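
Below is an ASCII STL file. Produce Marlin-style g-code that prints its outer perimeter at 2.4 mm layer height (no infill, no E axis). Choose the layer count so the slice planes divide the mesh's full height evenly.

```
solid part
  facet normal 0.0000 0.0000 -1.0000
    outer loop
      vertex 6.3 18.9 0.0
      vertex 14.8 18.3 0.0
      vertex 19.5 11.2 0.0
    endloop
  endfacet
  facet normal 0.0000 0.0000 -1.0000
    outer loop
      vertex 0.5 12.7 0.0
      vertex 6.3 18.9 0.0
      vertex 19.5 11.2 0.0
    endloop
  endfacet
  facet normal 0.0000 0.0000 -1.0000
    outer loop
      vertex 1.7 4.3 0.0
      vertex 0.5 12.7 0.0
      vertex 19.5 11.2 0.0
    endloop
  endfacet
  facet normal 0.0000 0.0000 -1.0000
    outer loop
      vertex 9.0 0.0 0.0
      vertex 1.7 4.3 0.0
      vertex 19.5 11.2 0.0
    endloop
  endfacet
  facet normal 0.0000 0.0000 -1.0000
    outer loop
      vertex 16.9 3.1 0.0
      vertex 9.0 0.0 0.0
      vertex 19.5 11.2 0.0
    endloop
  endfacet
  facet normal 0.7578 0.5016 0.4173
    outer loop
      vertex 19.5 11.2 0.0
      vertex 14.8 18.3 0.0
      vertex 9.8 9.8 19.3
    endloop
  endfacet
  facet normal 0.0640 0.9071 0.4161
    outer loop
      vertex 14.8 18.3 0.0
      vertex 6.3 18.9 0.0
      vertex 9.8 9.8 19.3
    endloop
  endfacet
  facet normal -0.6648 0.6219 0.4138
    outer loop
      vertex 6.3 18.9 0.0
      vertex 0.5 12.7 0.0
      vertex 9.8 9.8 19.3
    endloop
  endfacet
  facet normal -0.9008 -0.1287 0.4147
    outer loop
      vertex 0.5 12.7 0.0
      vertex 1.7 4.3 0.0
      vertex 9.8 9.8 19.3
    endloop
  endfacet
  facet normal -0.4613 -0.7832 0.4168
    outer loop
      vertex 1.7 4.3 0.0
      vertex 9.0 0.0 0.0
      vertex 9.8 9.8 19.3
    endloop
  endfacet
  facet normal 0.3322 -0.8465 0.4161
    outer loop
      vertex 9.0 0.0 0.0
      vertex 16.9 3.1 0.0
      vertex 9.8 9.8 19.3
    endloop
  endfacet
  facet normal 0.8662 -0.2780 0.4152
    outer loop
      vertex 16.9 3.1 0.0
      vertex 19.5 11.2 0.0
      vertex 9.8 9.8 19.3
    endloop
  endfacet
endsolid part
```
; perimeter-only toolpath
G21 ; units = mm
G90 ; absolute positioning
G28 ; home
; layer 1
G0 Z2.4
G0 X18.3 Y11.0
G1 X14.2 Y17.2
G1 X6.7 Y17.8
G1 X1.7 Y12.3
G1 X2.7 Y5.0
G1 X9.1 Y1.2
G1 X16.0 Y3.9
G1 X18.3 Y11.0
; layer 2
G0 Z4.8
G0 X17.1 Y10.8
G1 X13.6 Y16.2
G1 X7.2 Y16.6
G1 X2.8 Y12.0
G1 X3.7 Y5.7
G1 X9.2 Y2.5
G1 X15.1 Y4.8
G1 X17.1 Y10.8
; layer 3
G0 Z7.2
G0 X15.9 Y10.7
G1 X12.9 Y15.1
G1 X7.6 Y15.5
G1 X4.0 Y11.6
G1 X4.7 Y6.4
G1 X9.3 Y3.7
G1 X14.2 Y5.6
G1 X15.9 Y10.7
; layer 4
G0 Z9.7
G0 X14.7 Y10.5
G1 X12.3 Y14.1
G1 X8.1 Y14.3
G1 X5.2 Y11.2
G1 X5.8 Y7.1
G1 X9.4 Y4.9
G1 X13.3 Y6.5
G1 X14.7 Y10.5
; layer 5
G0 Z12.1
G0 X13.4 Y10.3
G1 X11.7 Y13.0
G1 X8.5 Y13.2
G1 X6.3 Y10.9
G1 X6.8 Y7.7
G1 X9.5 Y6.1
G1 X12.5 Y7.3
G1 X13.4 Y10.3
; layer 6
G0 Z14.5
G0 X12.2 Y10.2
G1 X11.1 Y11.9
G1 X8.9 Y12.1
G1 X7.5 Y10.5
G1 X7.8 Y8.4
G1 X9.6 Y7.4
G1 X11.6 Y8.1
G1 X12.2 Y10.2
; layer 7
G0 Z16.9
G0 X11.0 Y10.0
G1 X10.4 Y10.9
G1 X9.4 Y10.9
G1 X8.6 Y10.2
G1 X8.8 Y9.1
G1 X9.7 Y8.6
G1 X10.7 Y9.0
G1 X11.0 Y10.0
M2 ; end

The solid is a regular 7-sided pyramid, base circumscribed radius ≈ 9.8 mm, apex at z ≈ 19.3 mm. Slicing at Δz = 2.4 mm — 8 equal slices spanning the solid's height, so layer i sits at z = i·h/8 — gives 7 non-empty perimeters. Each is a 7-segment closed polygon; G0 lifts to the layer z and rapids to the start vertex, then G1 traces the edges. The cross-section shrinks linearly with z (the slice at the apex is degenerate and omitted).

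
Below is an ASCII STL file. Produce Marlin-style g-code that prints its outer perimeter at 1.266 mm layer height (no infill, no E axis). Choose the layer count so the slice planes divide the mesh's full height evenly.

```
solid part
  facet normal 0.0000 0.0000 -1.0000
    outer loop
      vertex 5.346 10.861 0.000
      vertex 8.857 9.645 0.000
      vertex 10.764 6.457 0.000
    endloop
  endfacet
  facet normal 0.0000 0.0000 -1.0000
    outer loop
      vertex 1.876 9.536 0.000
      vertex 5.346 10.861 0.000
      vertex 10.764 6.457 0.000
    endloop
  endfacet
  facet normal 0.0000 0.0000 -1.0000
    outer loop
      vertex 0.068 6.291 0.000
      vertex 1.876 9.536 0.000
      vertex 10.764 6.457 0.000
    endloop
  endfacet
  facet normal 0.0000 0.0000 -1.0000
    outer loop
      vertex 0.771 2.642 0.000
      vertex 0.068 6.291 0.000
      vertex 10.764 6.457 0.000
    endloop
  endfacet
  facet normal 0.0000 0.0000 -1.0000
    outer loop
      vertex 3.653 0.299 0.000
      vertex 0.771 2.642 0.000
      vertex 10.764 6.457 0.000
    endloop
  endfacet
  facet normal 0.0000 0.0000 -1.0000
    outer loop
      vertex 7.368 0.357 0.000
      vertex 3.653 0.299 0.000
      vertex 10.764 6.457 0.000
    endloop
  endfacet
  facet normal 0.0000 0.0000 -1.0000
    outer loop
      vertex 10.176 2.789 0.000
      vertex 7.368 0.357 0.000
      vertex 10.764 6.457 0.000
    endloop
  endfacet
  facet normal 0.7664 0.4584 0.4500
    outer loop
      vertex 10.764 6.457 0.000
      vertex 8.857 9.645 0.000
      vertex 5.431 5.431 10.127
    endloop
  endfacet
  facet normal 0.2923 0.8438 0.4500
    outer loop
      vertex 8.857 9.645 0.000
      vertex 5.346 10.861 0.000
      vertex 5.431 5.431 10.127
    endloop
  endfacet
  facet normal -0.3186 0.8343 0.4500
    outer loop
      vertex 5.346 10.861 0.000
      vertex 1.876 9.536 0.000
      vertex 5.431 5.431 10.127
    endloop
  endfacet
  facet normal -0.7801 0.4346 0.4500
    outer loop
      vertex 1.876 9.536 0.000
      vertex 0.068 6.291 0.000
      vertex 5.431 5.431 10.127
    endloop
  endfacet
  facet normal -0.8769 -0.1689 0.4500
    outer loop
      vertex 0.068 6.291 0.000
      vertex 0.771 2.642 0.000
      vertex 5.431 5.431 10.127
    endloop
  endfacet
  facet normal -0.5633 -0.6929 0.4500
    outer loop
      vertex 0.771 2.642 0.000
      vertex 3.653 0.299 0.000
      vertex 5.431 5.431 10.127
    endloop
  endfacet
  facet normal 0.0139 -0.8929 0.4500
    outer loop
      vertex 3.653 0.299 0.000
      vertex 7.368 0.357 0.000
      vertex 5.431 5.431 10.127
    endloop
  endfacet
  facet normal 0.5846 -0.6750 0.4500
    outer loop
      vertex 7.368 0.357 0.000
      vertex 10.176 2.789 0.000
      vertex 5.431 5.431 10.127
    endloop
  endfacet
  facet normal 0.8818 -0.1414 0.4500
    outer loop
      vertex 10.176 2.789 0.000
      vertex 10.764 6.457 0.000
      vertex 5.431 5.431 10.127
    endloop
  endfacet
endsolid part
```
; perimeter-only toolpath
G21 ; units = mm
G90 ; absolute positioning
G28 ; home
; layer 1
G0 Z1.266
G0 X10.097 Y6.329
G1 X8.429 Y9.118
G1 X5.357 Y10.182
G1 X2.320 Y9.023
G1 X0.738 Y6.184
G1 X1.353 Y2.991
G1 X3.875 Y0.941
G1 X7.126 Y0.991
G1 X9.583 Y3.119
G1 X10.097 Y6.329
; layer 2
G0 Z2.532
G0 X9.431 Y6.200
G1 X8.000 Y8.591
G1 X5.367 Y9.503
G1 X2.765 Y8.510
G1 X1.409 Y6.076
G1 X1.936 Y3.339
G1 X4.098 Y1.582
G1 X6.884 Y1.625
G1 X8.990 Y3.450
G1 X9.431 Y6.200
; layer 3
G0 Z3.798
G0 X8.764 Y6.072
G1 X7.572 Y8.065
G1 X5.378 Y8.825
G1 X3.209 Y7.997
G1 X2.079 Y5.969
G1 X2.518 Y3.688
G1 X4.320 Y2.224
G1 X6.642 Y2.260
G1 X8.397 Y3.780
G1 X8.764 Y6.072
; layer 4
G0 Z5.064
G0 X8.098 Y5.944
G1 X7.144 Y7.538
G1 X5.389 Y8.146
G1 X3.654 Y7.483
G1 X2.749 Y5.861
G1 X3.101 Y4.037
G1 X4.542 Y2.865
G1 X6.399 Y2.894
G1 X7.803 Y4.110
G1 X8.098 Y5.944
; layer 5
G0 Z6.329
G0 X7.431 Y5.816
G1 X6.716 Y7.011
G1 X5.399 Y7.467
G1 X4.098 Y6.970
G1 X3.420 Y5.754
G1 X3.683 Y4.385
G1 X4.764 Y3.506
G1 X6.157 Y3.528
G1 X7.210 Y4.440
G1 X7.431 Y5.816
; layer 6
G0 Z7.595
G0 X6.764 Y5.688
G1 X6.287 Y6.484
G1 X5.410 Y6.788
G1 X4.542 Y6.457
G1 X4.090 Y5.646
G1 X4.266 Y4.734
G1 X4.986 Y4.148
G1 X5.915 Y4.162
G1 X6.617 Y4.771
G1 X6.764 Y5.688
; layer 7
G0 Z8.861
G0 X6.098 Y5.559
G1 X5.859 Y5.958
G1 X5.420 Y6.110
G1 X4.987 Y5.944
G1 X4.761 Y5.538
G1 X4.849 Y5.082
G1 X5.209 Y4.790
G1 X5.673 Y4.797
G1 X6.024 Y5.101
G1 X6.098 Y5.559
M2 ; end

The solid is a regular 9-sided pyramid, base circumscribed radius ≈ 5.43 mm, apex at z ≈ 10.1 mm. Slicing at Δz = 1.266 mm — 8 equal slices spanning the solid's height, so layer i sits at z = i·h/8 — gives 7 non-empty perimeters. Each is a 9-segment closed polygon; G0 lifts to the layer z and rapids to the start vertex, then G1 traces the edges. The cross-section shrinks linearly with z (the slice at the apex is degenerate and omitted).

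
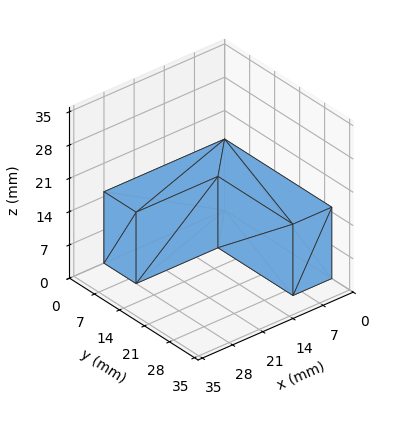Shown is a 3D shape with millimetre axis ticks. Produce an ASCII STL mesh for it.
Reading the render: the shape is an L-shaped prism: outer 28 × 30 mm, arm thicknesses ≈ 9 mm (horizontal) and 9 mm (vertical), extruded 15 mm in z (dimensions read to the nearest mm from the axis ticks). For the STL, each face is triangulated and given an outward normal.

solid part
  facet normal 0.0000 0.0000 -1.0000
    outer loop
      vertex 28.000 9.000 0.000
      vertex 28.000 0.000 0.000
      vertex 0.000 0.000 0.000
    endloop
  endfacet
  facet normal 0.0000 0.0000 -1.0000
    outer loop
      vertex 9.000 9.000 0.000
      vertex 28.000 9.000 0.000
      vertex 0.000 0.000 0.000
    endloop
  endfacet
  facet normal 0.0000 0.0000 -1.0000
    outer loop
      vertex 9.000 30.000 0.000
      vertex 9.000 9.000 0.000
      vertex 0.000 0.000 0.000
    endloop
  endfacet
  facet normal 0.0000 0.0000 -1.0000
    outer loop
      vertex 0.000 30.000 0.000
      vertex 9.000 30.000 0.000
      vertex 0.000 0.000 0.000
    endloop
  endfacet
  facet normal 0.0000 0.0000 1.0000
    outer loop
      vertex 0.000 0.000 15.000
      vertex 28.000 0.000 15.000
      vertex 28.000 9.000 15.000
    endloop
  endfacet
  facet normal 0.0000 0.0000 1.0000
    outer loop
      vertex 0.000 0.000 15.000
      vertex 28.000 9.000 15.000
      vertex 9.000 9.000 15.000
    endloop
  endfacet
  facet normal 0.0000 0.0000 1.0000
    outer loop
      vertex 0.000 0.000 15.000
      vertex 9.000 9.000 15.000
      vertex 9.000 30.000 15.000
    endloop
  endfacet
  facet normal 0.0000 0.0000 1.0000
    outer loop
      vertex 0.000 0.000 15.000
      vertex 9.000 30.000 15.000
      vertex 0.000 30.000 15.000
    endloop
  endfacet
  facet normal 0.0000 -1.0000 0.0000
    outer loop
      vertex 0.000 0.000 0.000
      vertex 28.000 0.000 0.000
      vertex 28.000 0.000 15.000
    endloop
  endfacet
  facet normal 0.0000 -1.0000 0.0000
    outer loop
      vertex 0.000 0.000 0.000
      vertex 28.000 0.000 15.000
      vertex 0.000 0.000 15.000
    endloop
  endfacet
  facet normal 1.0000 0.0000 0.0000
    outer loop
      vertex 28.000 0.000 0.000
      vertex 28.000 9.000 0.000
      vertex 28.000 9.000 15.000
    endloop
  endfacet
  facet normal 1.0000 0.0000 0.0000
    outer loop
      vertex 28.000 0.000 0.000
      vertex 28.000 9.000 15.000
      vertex 28.000 0.000 15.000
    endloop
  endfacet
  facet normal 0.0000 1.0000 0.0000
    outer loop
      vertex 28.000 9.000 0.000
      vertex 9.000 9.000 0.000
      vertex 9.000 9.000 15.000
    endloop
  endfacet
  facet normal 0.0000 1.0000 0.0000
    outer loop
      vertex 28.000 9.000 0.000
      vertex 9.000 9.000 15.000
      vertex 28.000 9.000 15.000
    endloop
  endfacet
  facet normal 1.0000 0.0000 0.0000
    outer loop
      vertex 9.000 9.000 0.000
      vertex 9.000 30.000 0.000
      vertex 9.000 30.000 15.000
    endloop
  endfacet
  facet normal 1.0000 0.0000 0.0000
    outer loop
      vertex 9.000 9.000 0.000
      vertex 9.000 30.000 15.000
      vertex 9.000 9.000 15.000
    endloop
  endfacet
  facet normal 0.0000 1.0000 0.0000
    outer loop
      vertex 9.000 30.000 0.000
      vertex 0.000 30.000 0.000
      vertex 0.000 30.000 15.000
    endloop
  endfacet
  facet normal 0.0000 1.0000 0.0000
    outer loop
      vertex 9.000 30.000 0.000
      vertex 0.000 30.000 15.000
      vertex 9.000 30.000 15.000
    endloop
  endfacet
  facet normal -1.0000 0.0000 0.0000
    outer loop
      vertex 0.000 30.000 0.000
      vertex 0.000 0.000 0.000
      vertex 0.000 0.000 15.000
    endloop
  endfacet
  facet normal -1.0000 0.0000 0.0000
    outer loop
      vertex 0.000 30.000 0.000
      vertex 0.000 0.000 15.000
      vertex 0.000 30.000 15.000
    endloop
  endfacet
endsolid part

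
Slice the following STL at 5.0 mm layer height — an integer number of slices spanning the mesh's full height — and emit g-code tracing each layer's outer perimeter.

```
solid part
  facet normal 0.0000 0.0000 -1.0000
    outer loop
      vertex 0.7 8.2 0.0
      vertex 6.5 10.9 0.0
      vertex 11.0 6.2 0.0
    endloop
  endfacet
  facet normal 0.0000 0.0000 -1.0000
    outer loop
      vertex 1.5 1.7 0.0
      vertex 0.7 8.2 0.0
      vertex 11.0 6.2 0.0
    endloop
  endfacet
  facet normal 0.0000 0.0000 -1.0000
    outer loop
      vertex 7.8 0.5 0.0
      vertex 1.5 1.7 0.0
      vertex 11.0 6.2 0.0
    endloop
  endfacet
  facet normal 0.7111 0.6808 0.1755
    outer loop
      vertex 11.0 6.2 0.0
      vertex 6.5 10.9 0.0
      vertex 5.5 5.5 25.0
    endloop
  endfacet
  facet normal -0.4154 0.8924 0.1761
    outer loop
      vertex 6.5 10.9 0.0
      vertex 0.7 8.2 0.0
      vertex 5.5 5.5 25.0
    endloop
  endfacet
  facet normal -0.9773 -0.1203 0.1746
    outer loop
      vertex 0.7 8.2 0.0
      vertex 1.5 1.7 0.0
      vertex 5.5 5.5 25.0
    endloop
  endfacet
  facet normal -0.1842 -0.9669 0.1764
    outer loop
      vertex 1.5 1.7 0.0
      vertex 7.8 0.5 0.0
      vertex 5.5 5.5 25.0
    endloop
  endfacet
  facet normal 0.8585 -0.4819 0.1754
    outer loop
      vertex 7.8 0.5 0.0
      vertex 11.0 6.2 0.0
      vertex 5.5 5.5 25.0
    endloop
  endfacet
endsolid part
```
; perimeter-only toolpath
G21 ; units = mm
G90 ; absolute positioning
G28 ; home
; layer 1
G0 Z5.0
G0 X9.9 Y6.1
G1 X6.3 Y9.8
G1 X1.7 Y7.7
G1 X2.3 Y2.5
G1 X7.3 Y1.5
G1 X9.9 Y6.1
; layer 2
G0 Z10.0
G0 X8.8 Y5.9
G1 X6.1 Y8.7
G1 X2.6 Y7.1
G1 X3.1 Y3.2
G1 X6.9 Y2.5
G1 X8.8 Y5.9
; layer 3
G0 Z15.0
G0 X7.7 Y5.8
G1 X5.9 Y7.7
G1 X3.6 Y6.6
G1 X3.9 Y4.0
G1 X6.4 Y3.5
G1 X7.7 Y5.8
; layer 4
G0 Z20.0
G0 X6.6 Y5.6
G1 X5.7 Y6.6
G1 X4.5 Y6.0
G1 X4.7 Y4.7
G1 X6.0 Y4.5
G1 X6.6 Y5.6
M2 ; end

The solid is a regular 5-sided pyramid, base circumscribed radius ≈ 5.5 mm, apex at z ≈ 25 mm. Slicing at Δz = 5.0 mm — 5 equal slices spanning the solid's height, so layer i sits at z = i·h/5 — gives 4 non-empty perimeters. Each is a 5-segment closed polygon; G0 lifts to the layer z and rapids to the start vertex, then G1 traces the edges. The cross-section shrinks linearly with z (the slice at the apex is degenerate and omitted).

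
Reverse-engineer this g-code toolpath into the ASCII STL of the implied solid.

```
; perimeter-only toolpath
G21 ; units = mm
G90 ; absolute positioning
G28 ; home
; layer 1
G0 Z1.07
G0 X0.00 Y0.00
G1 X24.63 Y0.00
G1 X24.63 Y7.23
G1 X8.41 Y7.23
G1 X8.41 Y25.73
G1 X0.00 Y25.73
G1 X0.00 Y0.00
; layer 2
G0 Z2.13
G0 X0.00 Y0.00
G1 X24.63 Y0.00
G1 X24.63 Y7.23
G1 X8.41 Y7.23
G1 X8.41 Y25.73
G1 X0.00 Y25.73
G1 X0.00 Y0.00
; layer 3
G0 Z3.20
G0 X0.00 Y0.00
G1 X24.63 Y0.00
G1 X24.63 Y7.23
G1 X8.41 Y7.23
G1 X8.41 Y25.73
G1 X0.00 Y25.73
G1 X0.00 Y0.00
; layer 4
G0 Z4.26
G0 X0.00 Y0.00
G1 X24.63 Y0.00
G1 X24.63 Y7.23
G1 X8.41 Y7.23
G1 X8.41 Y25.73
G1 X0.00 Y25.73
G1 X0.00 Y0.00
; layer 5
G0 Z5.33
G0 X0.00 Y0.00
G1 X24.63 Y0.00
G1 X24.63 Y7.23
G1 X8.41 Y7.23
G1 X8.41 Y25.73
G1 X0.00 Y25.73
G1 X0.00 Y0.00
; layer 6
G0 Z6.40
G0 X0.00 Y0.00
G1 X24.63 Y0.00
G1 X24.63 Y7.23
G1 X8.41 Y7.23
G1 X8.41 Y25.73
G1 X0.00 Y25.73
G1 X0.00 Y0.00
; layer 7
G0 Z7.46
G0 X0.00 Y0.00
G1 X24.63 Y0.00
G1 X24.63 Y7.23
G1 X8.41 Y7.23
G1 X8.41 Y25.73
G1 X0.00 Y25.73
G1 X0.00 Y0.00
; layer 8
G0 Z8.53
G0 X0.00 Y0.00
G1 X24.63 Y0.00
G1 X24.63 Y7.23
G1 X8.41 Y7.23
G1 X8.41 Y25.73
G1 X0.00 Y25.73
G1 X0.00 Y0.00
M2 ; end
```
solid part
  facet normal 0.0000 0.0000 -1.0000
    outer loop
      vertex 24.63 7.23 0.00
      vertex 24.63 0.00 0.00
      vertex 0.00 0.00 0.00
    endloop
  endfacet
  facet normal 0.0000 0.0000 -1.0000
    outer loop
      vertex 8.41 7.23 0.00
      vertex 24.63 7.23 0.00
      vertex 0.00 0.00 0.00
    endloop
  endfacet
  facet normal 0.0000 0.0000 -1.0000
    outer loop
      vertex 8.41 25.73 0.00
      vertex 8.41 7.23 0.00
      vertex 0.00 0.00 0.00
    endloop
  endfacet
  facet normal 0.0000 0.0000 -1.0000
    outer loop
      vertex 0.00 25.73 0.00
      vertex 8.41 25.73 0.00
      vertex 0.00 0.00 0.00
    endloop
  endfacet
  facet normal 0.0000 0.0000 1.0000
    outer loop
      vertex 0.00 0.00 8.53
      vertex 24.63 0.00 8.53
      vertex 24.63 7.23 8.53
    endloop
  endfacet
  facet normal 0.0000 0.0000 1.0000
    outer loop
      vertex 0.00 0.00 8.53
      vertex 24.63 7.23 8.53
      vertex 8.41 7.23 8.53
    endloop
  endfacet
  facet normal 0.0000 0.0000 1.0000
    outer loop
      vertex 0.00 0.00 8.53
      vertex 8.41 7.23 8.53
      vertex 8.41 25.73 8.53
    endloop
  endfacet
  facet normal 0.0000 0.0000 1.0000
    outer loop
      vertex 0.00 0.00 8.53
      vertex 8.41 25.73 8.53
      vertex 0.00 25.73 8.53
    endloop
  endfacet
  facet normal 0.0000 -1.0000 0.0000
    outer loop
      vertex 0.00 0.00 0.00
      vertex 24.63 0.00 0.00
      vertex 24.63 0.00 8.53
    endloop
  endfacet
  facet normal 0.0000 -1.0000 0.0000
    outer loop
      vertex 0.00 0.00 0.00
      vertex 24.63 0.00 8.53
      vertex 0.00 0.00 8.53
    endloop
  endfacet
  facet normal 1.0000 0.0000 0.0000
    outer loop
      vertex 24.63 0.00 0.00
      vertex 24.63 7.23 0.00
      vertex 24.63 7.23 8.53
    endloop
  endfacet
  facet normal 1.0000 0.0000 0.0000
    outer loop
      vertex 24.63 0.00 0.00
      vertex 24.63 7.23 8.53
      vertex 24.63 0.00 8.53
    endloop
  endfacet
  facet normal 0.0000 1.0000 0.0000
    outer loop
      vertex 24.63 7.23 0.00
      vertex 8.41 7.23 0.00
      vertex 8.41 7.23 8.53
    endloop
  endfacet
  facet normal 0.0000 1.0000 0.0000
    outer loop
      vertex 24.63 7.23 0.00
      vertex 8.41 7.23 8.53
      vertex 24.63 7.23 8.53
    endloop
  endfacet
  facet normal 1.0000 0.0000 0.0000
    outer loop
      vertex 8.41 7.23 0.00
      vertex 8.41 25.73 0.00
      vertex 8.41 25.73 8.53
    endloop
  endfacet
  facet normal 1.0000 0.0000 0.0000
    outer loop
      vertex 8.41 7.23 0.00
      vertex 8.41 25.73 8.53
      vertex 8.41 7.23 8.53
    endloop
  endfacet
  facet normal 0.0000 1.0000 0.0000
    outer loop
      vertex 8.41 25.73 0.00
      vertex 0.00 25.73 0.00
      vertex 0.00 25.73 8.53
    endloop
  endfacet
  facet normal 0.0000 1.0000 0.0000
    outer loop
      vertex 8.41 25.73 0.00
      vertex 0.00 25.73 8.53
      vertex 8.41 25.73 8.53
    endloop
  endfacet
  facet normal -1.0000 0.0000 0.0000
    outer loop
      vertex 0.00 25.73 0.00
      vertex 0.00 0.00 0.00
      vertex 0.00 0.00 8.53
    endloop
  endfacet
  facet normal -1.0000 0.0000 0.0000
    outer loop
      vertex 0.00 25.73 0.00
      vertex 0.00 0.00 8.53
      vertex 0.00 25.73 8.53
    endloop
  endfacet
endsolid part

The G0 Z moves step by Δz≈1.07 mm. Every layer's G1 loop is the same polygon, so the solid is a straight extrusion of it from z=0 to z≈8.53. Closing with flat bottom and top caps and triangulating gives 20 facets — an L-shaped prism: outer 24.6 × 25.7 mm, arm thicknesses ≈ 7.23 mm (horizontal) and 8.41 mm (vertical), extruded 8.53 mm in z.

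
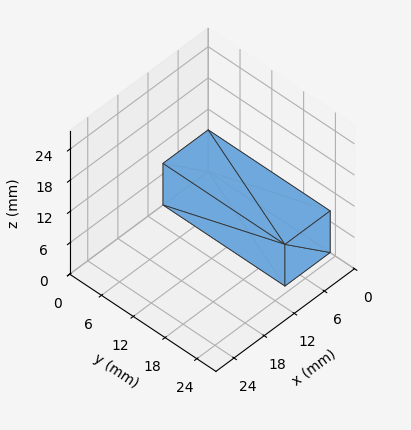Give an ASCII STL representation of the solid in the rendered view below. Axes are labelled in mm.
Reading the render: the shape is a rectangular box, roughly 9 × 23 mm footprint and 8 mm tall (dimensions read to the nearest mm from the axis ticks). For the STL, each face is triangulated and given an outward normal.

solid part
  facet normal 0.0000 0.0000 -1.0000
    outer loop
      vertex 9.00 23.00 0.00
      vertex 9.00 0.00 0.00
      vertex 0.00 0.00 0.00
    endloop
  endfacet
  facet normal 0.0000 0.0000 -1.0000
    outer loop
      vertex 0.00 23.00 0.00
      vertex 9.00 23.00 0.00
      vertex 0.00 0.00 0.00
    endloop
  endfacet
  facet normal 0.0000 0.0000 1.0000
    outer loop
      vertex 0.00 0.00 8.00
      vertex 9.00 0.00 8.00
      vertex 9.00 23.00 8.00
    endloop
  endfacet
  facet normal 0.0000 0.0000 1.0000
    outer loop
      vertex 0.00 0.00 8.00
      vertex 9.00 23.00 8.00
      vertex 0.00 23.00 8.00
    endloop
  endfacet
  facet normal 0.0000 -1.0000 0.0000
    outer loop
      vertex 0.00 0.00 0.00
      vertex 9.00 0.00 0.00
      vertex 9.00 0.00 8.00
    endloop
  endfacet
  facet normal 0.0000 -1.0000 0.0000
    outer loop
      vertex 0.00 0.00 0.00
      vertex 9.00 0.00 8.00
      vertex 0.00 0.00 8.00
    endloop
  endfacet
  facet normal 0.0000 1.0000 0.0000
    outer loop
      vertex 9.00 23.00 8.00
      vertex 9.00 23.00 0.00
      vertex 0.00 23.00 0.00
    endloop
  endfacet
  facet normal 0.0000 1.0000 0.0000
    outer loop
      vertex 0.00 23.00 8.00
      vertex 9.00 23.00 8.00
      vertex 0.00 23.00 0.00
    endloop
  endfacet
  facet normal -1.0000 0.0000 0.0000
    outer loop
      vertex 0.00 23.00 8.00
      vertex 0.00 23.00 0.00
      vertex 0.00 0.00 0.00
    endloop
  endfacet
  facet normal -1.0000 0.0000 0.0000
    outer loop
      vertex 0.00 0.00 8.00
      vertex 0.00 23.00 8.00
      vertex 0.00 0.00 0.00
    endloop
  endfacet
  facet normal 1.0000 0.0000 0.0000
    outer loop
      vertex 9.00 0.00 0.00
      vertex 9.00 23.00 0.00
      vertex 9.00 23.00 8.00
    endloop
  endfacet
  facet normal 1.0000 0.0000 0.0000
    outer loop
      vertex 9.00 0.00 0.00
      vertex 9.00 23.00 8.00
      vertex 9.00 0.00 8.00
    endloop
  endfacet
endsolid part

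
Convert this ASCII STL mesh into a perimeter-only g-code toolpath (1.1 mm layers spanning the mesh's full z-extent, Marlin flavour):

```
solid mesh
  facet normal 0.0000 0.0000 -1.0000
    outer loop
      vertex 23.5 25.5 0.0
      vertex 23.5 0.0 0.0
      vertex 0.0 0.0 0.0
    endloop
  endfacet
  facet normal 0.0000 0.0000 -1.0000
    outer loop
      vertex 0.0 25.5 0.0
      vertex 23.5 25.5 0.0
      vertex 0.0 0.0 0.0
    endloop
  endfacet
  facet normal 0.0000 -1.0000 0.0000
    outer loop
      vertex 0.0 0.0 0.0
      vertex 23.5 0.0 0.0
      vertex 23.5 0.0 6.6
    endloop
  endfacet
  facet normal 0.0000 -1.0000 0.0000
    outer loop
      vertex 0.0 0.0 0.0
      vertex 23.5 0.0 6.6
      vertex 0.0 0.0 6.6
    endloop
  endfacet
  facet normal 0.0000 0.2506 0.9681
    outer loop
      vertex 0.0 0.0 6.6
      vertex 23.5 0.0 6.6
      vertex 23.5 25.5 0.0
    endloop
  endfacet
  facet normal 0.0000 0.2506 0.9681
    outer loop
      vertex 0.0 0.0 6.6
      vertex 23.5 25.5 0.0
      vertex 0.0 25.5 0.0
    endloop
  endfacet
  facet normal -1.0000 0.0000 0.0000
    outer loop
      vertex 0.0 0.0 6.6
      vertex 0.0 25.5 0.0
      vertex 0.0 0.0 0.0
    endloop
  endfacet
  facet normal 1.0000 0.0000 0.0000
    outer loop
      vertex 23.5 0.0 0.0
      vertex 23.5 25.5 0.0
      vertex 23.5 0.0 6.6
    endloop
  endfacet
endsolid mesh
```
; perimeter-only toolpath
G21 ; units = mm
G90 ; absolute positioning
G28 ; home
; layer 1
G0 Z1.1
G0 X0.0 Y0.0
G1 X23.5 Y0.0
G1 X23.5 Y21.2
G1 X0.0 Y21.2
G1 X0.0 Y0.0
; layer 2
G0 Z2.2
G0 X0.0 Y0.0
G1 X23.5 Y0.0
G1 X23.5 Y17.0
G1 X0.0 Y17.0
G1 X0.0 Y0.0
; layer 3
G0 Z3.3
G0 X0.0 Y0.0
G1 X23.5 Y0.0
G1 X23.5 Y12.8
G1 X0.0 Y12.8
G1 X0.0 Y0.0
; layer 4
G0 Z4.4
G0 X0.0 Y0.0
G1 X23.5 Y0.0
G1 X23.5 Y8.5
G1 X0.0 Y8.5
G1 X0.0 Y0.0
; layer 5
G0 Z5.5
G0 X0.0 Y0.0
G1 X23.5 Y0.0
G1 X23.5 Y4.3
G1 X0.0 Y4.3
G1 X0.0 Y0.0
M2 ; end

The solid is a wedge (ramp): 23.5 × 25.5 mm base, rising to 6.6 mm along the y=0 edge and sloping linearly to z=0 at y=25.5. Slicing at Δz = 1.1 mm — 6 equal slices spanning the solid's height, so layer i sits at z = i·h/6 — gives 5 non-empty perimeters. Each is a 4-segment closed polygon; G0 lifts to the layer z and rapids to the start vertex, then G1 traces the edges. The cross-section shrinks linearly with z (the slice at the apex is degenerate and omitted).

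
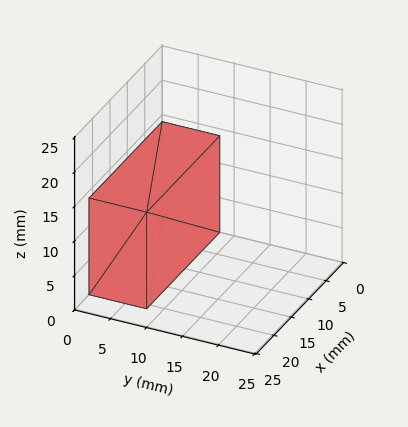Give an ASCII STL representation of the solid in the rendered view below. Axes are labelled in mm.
Reading the render: the shape is a rectangular box, roughly 21 × 8 mm footprint and 14 mm tall (dimensions read to the nearest mm from the axis ticks). For the STL, each face is triangulated and given an outward normal.

solid part
  facet normal 0.0000 0.0000 -1.0000
    outer loop
      vertex 21.0 8.0 0.0
      vertex 21.0 0.0 0.0
      vertex 0.0 0.0 0.0
    endloop
  endfacet
  facet normal 0.0000 0.0000 -1.0000
    outer loop
      vertex 0.0 8.0 0.0
      vertex 21.0 8.0 0.0
      vertex 0.0 0.0 0.0
    endloop
  endfacet
  facet normal 0.0000 0.0000 1.0000
    outer loop
      vertex 0.0 0.0 14.0
      vertex 21.0 0.0 14.0
      vertex 21.0 8.0 14.0
    endloop
  endfacet
  facet normal 0.0000 0.0000 1.0000
    outer loop
      vertex 0.0 0.0 14.0
      vertex 21.0 8.0 14.0
      vertex 0.0 8.0 14.0
    endloop
  endfacet
  facet normal 0.0000 -1.0000 0.0000
    outer loop
      vertex 0.0 0.0 0.0
      vertex 21.0 0.0 0.0
      vertex 21.0 0.0 14.0
    endloop
  endfacet
  facet normal 0.0000 -1.0000 0.0000
    outer loop
      vertex 0.0 0.0 0.0
      vertex 21.0 0.0 14.0
      vertex 0.0 0.0 14.0
    endloop
  endfacet
  facet normal 0.0000 1.0000 0.0000
    outer loop
      vertex 21.0 8.0 14.0
      vertex 21.0 8.0 0.0
      vertex 0.0 8.0 0.0
    endloop
  endfacet
  facet normal 0.0000 1.0000 0.0000
    outer loop
      vertex 0.0 8.0 14.0
      vertex 21.0 8.0 14.0
      vertex 0.0 8.0 0.0
    endloop
  endfacet
  facet normal -1.0000 0.0000 0.0000
    outer loop
      vertex 0.0 8.0 14.0
      vertex 0.0 8.0 0.0
      vertex 0.0 0.0 0.0
    endloop
  endfacet
  facet normal -1.0000 0.0000 0.0000
    outer loop
      vertex 0.0 0.0 14.0
      vertex 0.0 8.0 14.0
      vertex 0.0 0.0 0.0
    endloop
  endfacet
  facet normal 1.0000 0.0000 0.0000
    outer loop
      vertex 21.0 0.0 0.0
      vertex 21.0 8.0 0.0
      vertex 21.0 8.0 14.0
    endloop
  endfacet
  facet normal 1.0000 0.0000 0.0000
    outer loop
      vertex 21.0 0.0 0.0
      vertex 21.0 8.0 14.0
      vertex 21.0 0.0 14.0
    endloop
  endfacet
endsolid part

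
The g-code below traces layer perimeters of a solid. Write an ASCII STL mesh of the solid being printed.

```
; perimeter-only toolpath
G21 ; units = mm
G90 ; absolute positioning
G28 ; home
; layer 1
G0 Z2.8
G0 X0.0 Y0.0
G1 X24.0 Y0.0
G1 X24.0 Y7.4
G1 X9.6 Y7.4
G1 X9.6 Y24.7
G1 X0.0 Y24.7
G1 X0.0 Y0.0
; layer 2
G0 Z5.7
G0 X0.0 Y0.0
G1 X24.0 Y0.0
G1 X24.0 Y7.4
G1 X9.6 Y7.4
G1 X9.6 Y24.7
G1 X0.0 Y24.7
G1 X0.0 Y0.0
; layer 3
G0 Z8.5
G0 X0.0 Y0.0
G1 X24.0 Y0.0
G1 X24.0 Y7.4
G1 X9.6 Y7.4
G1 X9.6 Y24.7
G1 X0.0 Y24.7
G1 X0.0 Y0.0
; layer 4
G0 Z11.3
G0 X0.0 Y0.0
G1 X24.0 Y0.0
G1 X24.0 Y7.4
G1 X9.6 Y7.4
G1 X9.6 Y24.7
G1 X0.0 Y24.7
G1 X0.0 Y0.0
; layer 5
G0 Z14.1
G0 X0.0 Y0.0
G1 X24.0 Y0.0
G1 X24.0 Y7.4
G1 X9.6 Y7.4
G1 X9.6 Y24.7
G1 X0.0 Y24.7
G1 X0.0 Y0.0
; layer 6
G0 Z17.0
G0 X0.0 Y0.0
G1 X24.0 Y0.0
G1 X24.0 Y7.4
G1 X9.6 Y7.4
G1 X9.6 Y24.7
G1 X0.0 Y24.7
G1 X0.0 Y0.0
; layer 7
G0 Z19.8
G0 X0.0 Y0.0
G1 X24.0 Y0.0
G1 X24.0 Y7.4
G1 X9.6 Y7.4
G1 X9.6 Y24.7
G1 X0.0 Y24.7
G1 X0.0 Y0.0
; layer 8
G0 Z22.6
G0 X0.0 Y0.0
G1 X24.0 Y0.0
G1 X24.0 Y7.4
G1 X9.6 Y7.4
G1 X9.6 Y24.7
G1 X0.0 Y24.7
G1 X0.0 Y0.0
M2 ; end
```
solid part
  facet normal 0.0000 0.0000 -1.0000
    outer loop
      vertex 24.0 7.4 0.0
      vertex 24.0 0.0 0.0
      vertex 0.0 0.0 0.0
    endloop
  endfacet
  facet normal 0.0000 0.0000 -1.0000
    outer loop
      vertex 9.6 7.4 0.0
      vertex 24.0 7.4 0.0
      vertex 0.0 0.0 0.0
    endloop
  endfacet
  facet normal 0.0000 0.0000 -1.0000
    outer loop
      vertex 9.6 24.7 0.0
      vertex 9.6 7.4 0.0
      vertex 0.0 0.0 0.0
    endloop
  endfacet
  facet normal 0.0000 0.0000 -1.0000
    outer loop
      vertex 0.0 24.7 0.0
      vertex 9.6 24.7 0.0
      vertex 0.0 0.0 0.0
    endloop
  endfacet
  facet normal 0.0000 0.0000 1.0000
    outer loop
      vertex 0.0 0.0 22.6
      vertex 24.0 0.0 22.6
      vertex 24.0 7.4 22.6
    endloop
  endfacet
  facet normal 0.0000 0.0000 1.0000
    outer loop
      vertex 0.0 0.0 22.6
      vertex 24.0 7.4 22.6
      vertex 9.6 7.4 22.6
    endloop
  endfacet
  facet normal 0.0000 0.0000 1.0000
    outer loop
      vertex 0.0 0.0 22.6
      vertex 9.6 7.4 22.6
      vertex 9.6 24.7 22.6
    endloop
  endfacet
  facet normal 0.0000 0.0000 1.0000
    outer loop
      vertex 0.0 0.0 22.6
      vertex 9.6 24.7 22.6
      vertex 0.0 24.7 22.6
    endloop
  endfacet
  facet normal 0.0000 -1.0000 0.0000
    outer loop
      vertex 0.0 0.0 0.0
      vertex 24.0 0.0 0.0
      vertex 24.0 0.0 22.6
    endloop
  endfacet
  facet normal 0.0000 -1.0000 0.0000
    outer loop
      vertex 0.0 0.0 0.0
      vertex 24.0 0.0 22.6
      vertex 0.0 0.0 22.6
    endloop
  endfacet
  facet normal 1.0000 0.0000 0.0000
    outer loop
      vertex 24.0 0.0 0.0
      vertex 24.0 7.4 0.0
      vertex 24.0 7.4 22.6
    endloop
  endfacet
  facet normal 1.0000 0.0000 0.0000
    outer loop
      vertex 24.0 0.0 0.0
      vertex 24.0 7.4 22.6
      vertex 24.0 0.0 22.6
    endloop
  endfacet
  facet normal 0.0000 1.0000 0.0000
    outer loop
      vertex 24.0 7.4 0.0
      vertex 9.6 7.4 0.0
      vertex 9.6 7.4 22.6
    endloop
  endfacet
  facet normal 0.0000 1.0000 0.0000
    outer loop
      vertex 24.0 7.4 0.0
      vertex 9.6 7.4 22.6
      vertex 24.0 7.4 22.6
    endloop
  endfacet
  facet normal 1.0000 0.0000 0.0000
    outer loop
      vertex 9.6 7.4 0.0
      vertex 9.6 24.7 0.0
      vertex 9.6 24.7 22.6
    endloop
  endfacet
  facet normal 1.0000 0.0000 0.0000
    outer loop
      vertex 9.6 7.4 0.0
      vertex 9.6 24.7 22.6
      vertex 9.6 7.4 22.6
    endloop
  endfacet
  facet normal 0.0000 1.0000 0.0000
    outer loop
      vertex 9.6 24.7 0.0
      vertex 0.0 24.7 0.0
      vertex 0.0 24.7 22.6
    endloop
  endfacet
  facet normal 0.0000 1.0000 0.0000
    outer loop
      vertex 9.6 24.7 0.0
      vertex 0.0 24.7 22.6
      vertex 9.6 24.7 22.6
    endloop
  endfacet
  facet normal -1.0000 0.0000 0.0000
    outer loop
      vertex 0.0 24.7 0.0
      vertex 0.0 0.0 0.0
      vertex 0.0 0.0 22.6
    endloop
  endfacet
  facet normal -1.0000 0.0000 0.0000
    outer loop
      vertex 0.0 24.7 0.0
      vertex 0.0 0.0 22.6
      vertex 0.0 24.7 22.6
    endloop
  endfacet
endsolid part

The G0 Z moves step by Δz≈2.8 mm. Every layer's G1 loop is the same polygon, so the solid is a straight extrusion of it from z=0 to z≈22.6. Closing with flat bottom and top caps and triangulating gives 20 facets — an L-shaped prism: outer 24 × 24.7 mm, arm thicknesses ≈ 7.4 mm (horizontal) and 9.6 mm (vertical), extruded 22.6 mm in z.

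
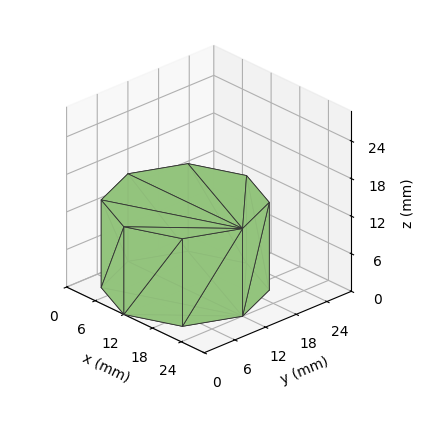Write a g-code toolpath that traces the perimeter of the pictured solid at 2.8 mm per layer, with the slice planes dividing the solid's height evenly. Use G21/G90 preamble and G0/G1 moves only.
Reading the render: the shape is a regular 8-sided prism (a cylinder approximated with 8 flat sides), circumscribed radius ≈ 12 mm, height ≈ 14 mm (dimensions read to the nearest mm from the axis ticks). For the g-code, the solid's height is divided into equal slices at the stated Δz and each level perimeter traced with G1 moves after a G0 lift.

; perimeter-only toolpath
G21 ; units = mm
G90 ; absolute positioning
G28 ; home
; layer 1
G0 Z2.8
G0 X24.0 Y12.0
G1 X20.5 Y20.5
G1 X12.0 Y24.0
G1 X3.5 Y20.5
G1 X0.0 Y12.0
G1 X3.5 Y3.5
G1 X12.0 Y0.0
G1 X20.5 Y3.5
G1 X24.0 Y12.0
; layer 2
G0 Z5.6
G0 X24.0 Y12.0
G1 X20.5 Y20.5
G1 X12.0 Y24.0
G1 X3.5 Y20.5
G1 X0.0 Y12.0
G1 X3.5 Y3.5
G1 X12.0 Y0.0
G1 X20.5 Y3.5
G1 X24.0 Y12.0
; layer 3
G0 Z8.4
G0 X24.0 Y12.0
G1 X20.5 Y20.5
G1 X12.0 Y24.0
G1 X3.5 Y20.5
G1 X0.0 Y12.0
G1 X3.5 Y3.5
G1 X12.0 Y0.0
G1 X20.5 Y3.5
G1 X24.0 Y12.0
; layer 4
G0 Z11.2
G0 X24.0 Y12.0
G1 X20.5 Y20.5
G1 X12.0 Y24.0
G1 X3.5 Y20.5
G1 X0.0 Y12.0
G1 X3.5 Y3.5
G1 X12.0 Y0.0
G1 X20.5 Y3.5
G1 X24.0 Y12.0
; layer 5
G0 Z14.0
G0 X24.0 Y12.0
G1 X20.5 Y20.5
G1 X12.0 Y24.0
G1 X3.5 Y20.5
G1 X0.0 Y12.0
G1 X3.5 Y3.5
G1 X12.0 Y0.0
G1 X20.5 Y3.5
G1 X24.0 Y12.0
M2 ; end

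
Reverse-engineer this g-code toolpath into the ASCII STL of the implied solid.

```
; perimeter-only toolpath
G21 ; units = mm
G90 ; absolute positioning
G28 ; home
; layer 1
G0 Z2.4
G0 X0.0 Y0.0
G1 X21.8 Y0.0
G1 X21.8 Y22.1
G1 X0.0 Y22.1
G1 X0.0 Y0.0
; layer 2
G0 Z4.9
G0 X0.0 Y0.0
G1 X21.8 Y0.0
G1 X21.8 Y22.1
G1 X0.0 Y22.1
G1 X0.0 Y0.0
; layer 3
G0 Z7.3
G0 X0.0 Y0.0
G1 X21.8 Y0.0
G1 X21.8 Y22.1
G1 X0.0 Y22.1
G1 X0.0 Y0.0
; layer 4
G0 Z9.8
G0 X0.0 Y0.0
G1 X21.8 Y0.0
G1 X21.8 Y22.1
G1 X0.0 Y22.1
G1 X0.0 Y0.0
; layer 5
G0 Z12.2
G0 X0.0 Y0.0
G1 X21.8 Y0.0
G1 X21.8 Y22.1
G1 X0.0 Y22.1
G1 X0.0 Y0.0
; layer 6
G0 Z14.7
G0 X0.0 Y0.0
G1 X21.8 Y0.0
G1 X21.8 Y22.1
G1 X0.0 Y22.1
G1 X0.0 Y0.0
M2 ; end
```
solid part
  facet normal 0.0000 0.0000 -1.0000
    outer loop
      vertex 21.8 22.1 0.0
      vertex 21.8 0.0 0.0
      vertex 0.0 0.0 0.0
    endloop
  endfacet
  facet normal 0.0000 0.0000 -1.0000
    outer loop
      vertex 0.0 22.1 0.0
      vertex 21.8 22.1 0.0
      vertex 0.0 0.0 0.0
    endloop
  endfacet
  facet normal 0.0000 0.0000 1.0000
    outer loop
      vertex 0.0 0.0 14.7
      vertex 21.8 0.0 14.7
      vertex 21.8 22.1 14.7
    endloop
  endfacet
  facet normal 0.0000 0.0000 1.0000
    outer loop
      vertex 0.0 0.0 14.7
      vertex 21.8 22.1 14.7
      vertex 0.0 22.1 14.7
    endloop
  endfacet
  facet normal 0.0000 -1.0000 0.0000
    outer loop
      vertex 0.0 0.0 0.0
      vertex 21.8 0.0 0.0
      vertex 21.8 0.0 14.7
    endloop
  endfacet
  facet normal 0.0000 -1.0000 0.0000
    outer loop
      vertex 0.0 0.0 0.0
      vertex 21.8 0.0 14.7
      vertex 0.0 0.0 14.7
    endloop
  endfacet
  facet normal 0.0000 1.0000 0.0000
    outer loop
      vertex 21.8 22.1 14.7
      vertex 21.8 22.1 0.0
      vertex 0.0 22.1 0.0
    endloop
  endfacet
  facet normal 0.0000 1.0000 0.0000
    outer loop
      vertex 0.0 22.1 14.7
      vertex 21.8 22.1 14.7
      vertex 0.0 22.1 0.0
    endloop
  endfacet
  facet normal -1.0000 0.0000 0.0000
    outer loop
      vertex 0.0 22.1 14.7
      vertex 0.0 22.1 0.0
      vertex 0.0 0.0 0.0
    endloop
  endfacet
  facet normal -1.0000 0.0000 0.0000
    outer loop
      vertex 0.0 0.0 14.7
      vertex 0.0 22.1 14.7
      vertex 0.0 0.0 0.0
    endloop
  endfacet
  facet normal 1.0000 0.0000 0.0000
    outer loop
      vertex 21.8 0.0 0.0
      vertex 21.8 22.1 0.0
      vertex 21.8 22.1 14.7
    endloop
  endfacet
  facet normal 1.0000 0.0000 0.0000
    outer loop
      vertex 21.8 0.0 0.0
      vertex 21.8 22.1 14.7
      vertex 21.8 0.0 14.7
    endloop
  endfacet
endsolid part

The G0 Z moves step by Δz≈2.4 mm. Every layer's G1 loop is the same polygon, so the solid is a straight extrusion of it from z=0 to z≈14.7. Closing with flat bottom and top caps and triangulating gives 12 facets — a rectangular box, roughly 21.8 × 22.1 mm footprint and 14.7 mm tall.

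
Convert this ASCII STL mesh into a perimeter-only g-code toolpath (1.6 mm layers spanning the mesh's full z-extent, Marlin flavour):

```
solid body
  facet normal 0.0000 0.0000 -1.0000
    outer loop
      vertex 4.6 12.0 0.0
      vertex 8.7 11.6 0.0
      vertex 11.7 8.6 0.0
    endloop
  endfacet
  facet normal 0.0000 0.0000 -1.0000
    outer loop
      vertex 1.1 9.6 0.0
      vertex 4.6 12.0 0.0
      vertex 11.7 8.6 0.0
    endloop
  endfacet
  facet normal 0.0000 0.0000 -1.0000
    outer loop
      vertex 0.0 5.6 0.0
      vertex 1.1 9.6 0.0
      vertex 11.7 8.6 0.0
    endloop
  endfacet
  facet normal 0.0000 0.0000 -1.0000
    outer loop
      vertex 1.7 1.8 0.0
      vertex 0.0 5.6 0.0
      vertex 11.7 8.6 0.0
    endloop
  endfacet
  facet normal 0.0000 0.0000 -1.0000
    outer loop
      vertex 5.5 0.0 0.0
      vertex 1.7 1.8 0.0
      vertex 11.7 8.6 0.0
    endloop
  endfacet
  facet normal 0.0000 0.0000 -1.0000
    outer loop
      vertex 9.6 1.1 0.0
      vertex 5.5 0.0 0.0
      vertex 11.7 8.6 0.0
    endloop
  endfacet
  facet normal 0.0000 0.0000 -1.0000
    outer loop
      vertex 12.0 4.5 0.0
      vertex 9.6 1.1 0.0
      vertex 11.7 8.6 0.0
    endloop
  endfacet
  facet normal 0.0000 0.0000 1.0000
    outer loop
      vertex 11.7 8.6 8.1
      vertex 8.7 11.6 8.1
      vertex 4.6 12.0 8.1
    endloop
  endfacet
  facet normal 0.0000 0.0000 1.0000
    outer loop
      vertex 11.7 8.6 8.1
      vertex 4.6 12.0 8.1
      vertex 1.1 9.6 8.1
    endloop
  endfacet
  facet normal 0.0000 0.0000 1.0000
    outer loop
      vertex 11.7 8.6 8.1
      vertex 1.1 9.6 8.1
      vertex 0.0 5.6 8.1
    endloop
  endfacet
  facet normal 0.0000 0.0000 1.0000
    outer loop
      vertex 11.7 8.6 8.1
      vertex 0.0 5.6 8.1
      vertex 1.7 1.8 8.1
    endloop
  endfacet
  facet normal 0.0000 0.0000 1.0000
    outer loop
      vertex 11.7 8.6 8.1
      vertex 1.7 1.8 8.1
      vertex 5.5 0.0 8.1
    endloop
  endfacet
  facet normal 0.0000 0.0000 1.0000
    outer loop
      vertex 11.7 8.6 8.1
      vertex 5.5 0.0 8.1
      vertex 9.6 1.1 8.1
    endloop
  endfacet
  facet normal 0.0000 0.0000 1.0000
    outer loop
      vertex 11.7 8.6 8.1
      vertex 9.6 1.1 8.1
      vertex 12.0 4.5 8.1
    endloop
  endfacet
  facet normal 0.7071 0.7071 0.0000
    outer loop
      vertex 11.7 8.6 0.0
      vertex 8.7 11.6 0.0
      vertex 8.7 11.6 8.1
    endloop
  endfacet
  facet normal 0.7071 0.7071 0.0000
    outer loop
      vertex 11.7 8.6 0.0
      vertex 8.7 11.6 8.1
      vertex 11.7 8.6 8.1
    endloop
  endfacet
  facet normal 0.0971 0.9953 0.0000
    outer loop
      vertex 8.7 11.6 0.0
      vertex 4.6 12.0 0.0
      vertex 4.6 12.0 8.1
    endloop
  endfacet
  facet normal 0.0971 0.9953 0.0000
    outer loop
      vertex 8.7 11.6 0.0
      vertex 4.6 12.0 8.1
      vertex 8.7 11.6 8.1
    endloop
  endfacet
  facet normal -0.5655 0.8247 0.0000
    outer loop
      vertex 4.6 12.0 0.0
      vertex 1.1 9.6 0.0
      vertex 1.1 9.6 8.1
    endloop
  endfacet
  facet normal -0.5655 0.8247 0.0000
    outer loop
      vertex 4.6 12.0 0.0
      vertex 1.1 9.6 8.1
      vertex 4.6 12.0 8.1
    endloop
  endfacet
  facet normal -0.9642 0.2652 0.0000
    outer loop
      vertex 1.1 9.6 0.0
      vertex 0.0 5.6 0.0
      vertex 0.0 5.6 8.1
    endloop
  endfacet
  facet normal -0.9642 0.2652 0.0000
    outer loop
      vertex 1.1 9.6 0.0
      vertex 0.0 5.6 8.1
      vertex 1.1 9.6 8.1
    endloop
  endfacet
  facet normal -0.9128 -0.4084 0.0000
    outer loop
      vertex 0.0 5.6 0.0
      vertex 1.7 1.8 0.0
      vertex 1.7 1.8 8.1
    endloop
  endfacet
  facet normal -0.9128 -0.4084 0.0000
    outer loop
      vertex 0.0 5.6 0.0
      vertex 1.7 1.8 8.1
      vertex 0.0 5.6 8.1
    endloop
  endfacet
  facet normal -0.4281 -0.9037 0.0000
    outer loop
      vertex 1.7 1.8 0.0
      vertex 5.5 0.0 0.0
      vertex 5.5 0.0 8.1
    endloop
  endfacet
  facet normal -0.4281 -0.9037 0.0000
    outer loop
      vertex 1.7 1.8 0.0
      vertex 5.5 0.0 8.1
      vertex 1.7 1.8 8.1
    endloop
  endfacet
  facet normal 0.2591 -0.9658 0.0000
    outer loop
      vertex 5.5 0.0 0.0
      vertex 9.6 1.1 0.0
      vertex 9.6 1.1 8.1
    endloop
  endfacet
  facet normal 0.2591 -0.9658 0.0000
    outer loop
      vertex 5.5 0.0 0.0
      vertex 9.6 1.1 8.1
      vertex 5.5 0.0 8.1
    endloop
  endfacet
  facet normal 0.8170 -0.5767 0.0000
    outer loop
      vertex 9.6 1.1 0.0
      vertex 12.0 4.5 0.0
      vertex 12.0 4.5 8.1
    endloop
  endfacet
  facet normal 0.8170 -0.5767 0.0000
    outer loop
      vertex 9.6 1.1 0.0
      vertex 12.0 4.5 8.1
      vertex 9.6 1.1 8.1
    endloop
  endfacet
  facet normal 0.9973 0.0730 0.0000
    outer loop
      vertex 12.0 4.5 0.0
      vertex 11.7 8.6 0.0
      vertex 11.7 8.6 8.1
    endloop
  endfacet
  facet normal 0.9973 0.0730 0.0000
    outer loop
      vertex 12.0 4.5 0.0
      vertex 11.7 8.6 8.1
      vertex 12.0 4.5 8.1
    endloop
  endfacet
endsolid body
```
; perimeter-only toolpath
G21 ; units = mm
G90 ; absolute positioning
G28 ; home
; layer 1
G0 Z1.6
G0 X11.7 Y8.6
G1 X8.7 Y11.6
G1 X4.6 Y12.0
G1 X1.1 Y9.6
G1 X0.0 Y5.6
G1 X1.7 Y1.8
G1 X5.5 Y0.0
G1 X9.6 Y1.1
G1 X12.0 Y4.5
G1 X11.7 Y8.6
; layer 2
G0 Z3.2
G0 X11.7 Y8.6
G1 X8.7 Y11.6
G1 X4.6 Y12.0
G1 X1.1 Y9.6
G1 X0.0 Y5.6
G1 X1.7 Y1.8
G1 X5.5 Y0.0
G1 X9.6 Y1.1
G1 X12.0 Y4.5
G1 X11.7 Y8.6
; layer 3
G0 Z4.9
G0 X11.7 Y8.6
G1 X8.7 Y11.6
G1 X4.6 Y12.0
G1 X1.1 Y9.6
G1 X0.0 Y5.6
G1 X1.7 Y1.8
G1 X5.5 Y0.0
G1 X9.6 Y1.1
G1 X12.0 Y4.5
G1 X11.7 Y8.6
; layer 4
G0 Z6.5
G0 X11.7 Y8.6
G1 X8.7 Y11.6
G1 X4.6 Y12.0
G1 X1.1 Y9.6
G1 X0.0 Y5.6
G1 X1.7 Y1.8
G1 X5.5 Y0.0
G1 X9.6 Y1.1
G1 X12.0 Y4.5
G1 X11.7 Y8.6
; layer 5
G0 Z8.1
G0 X11.7 Y8.6
G1 X8.7 Y11.6
G1 X4.6 Y12.0
G1 X1.1 Y9.6
G1 X0.0 Y5.6
G1 X1.7 Y1.8
G1 X5.5 Y0.0
G1 X9.6 Y1.1
G1 X12.0 Y4.5
G1 X11.7 Y8.6
M2 ; end

The solid is a regular 9-sided prism (a cylinder approximated with 9 flat sides), circumscribed radius ≈ 6.1 mm, height ≈ 8.1 mm. Slicing at Δz = 1.6 mm — 5 equal slices spanning the solid's height, so layer i sits at z = i·h/5 — gives 5 non-empty perimeters. Each is a 9-segment closed polygon; G0 lifts to the layer z and rapids to the start vertex, then G1 traces the edges.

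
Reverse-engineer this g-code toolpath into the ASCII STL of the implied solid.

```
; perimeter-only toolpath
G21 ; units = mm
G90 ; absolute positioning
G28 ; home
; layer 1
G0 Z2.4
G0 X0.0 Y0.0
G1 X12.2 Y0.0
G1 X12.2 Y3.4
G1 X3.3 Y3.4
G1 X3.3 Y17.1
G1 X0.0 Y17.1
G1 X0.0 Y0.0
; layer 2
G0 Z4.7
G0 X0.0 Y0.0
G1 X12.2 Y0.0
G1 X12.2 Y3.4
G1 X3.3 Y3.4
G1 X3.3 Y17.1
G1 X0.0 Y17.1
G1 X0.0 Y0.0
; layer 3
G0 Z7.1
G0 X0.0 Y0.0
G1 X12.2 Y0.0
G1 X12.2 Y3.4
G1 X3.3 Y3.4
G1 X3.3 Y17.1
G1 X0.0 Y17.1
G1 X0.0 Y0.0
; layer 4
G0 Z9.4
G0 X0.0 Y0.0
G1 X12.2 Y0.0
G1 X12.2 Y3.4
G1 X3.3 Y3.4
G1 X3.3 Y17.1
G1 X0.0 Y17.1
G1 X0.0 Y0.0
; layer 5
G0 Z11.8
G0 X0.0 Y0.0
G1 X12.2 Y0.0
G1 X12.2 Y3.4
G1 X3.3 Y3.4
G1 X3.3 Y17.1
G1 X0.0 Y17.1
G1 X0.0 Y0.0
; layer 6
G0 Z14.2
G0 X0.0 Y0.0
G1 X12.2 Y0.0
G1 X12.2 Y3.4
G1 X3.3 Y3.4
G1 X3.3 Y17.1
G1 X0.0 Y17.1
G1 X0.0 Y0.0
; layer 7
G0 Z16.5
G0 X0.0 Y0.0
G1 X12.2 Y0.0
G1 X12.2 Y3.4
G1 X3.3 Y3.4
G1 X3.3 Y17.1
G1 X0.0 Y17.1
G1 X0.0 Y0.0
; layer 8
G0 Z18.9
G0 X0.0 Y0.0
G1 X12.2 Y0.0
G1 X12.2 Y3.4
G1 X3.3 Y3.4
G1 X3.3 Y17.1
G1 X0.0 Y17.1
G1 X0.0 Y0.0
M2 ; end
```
solid part
  facet normal 0.0000 0.0000 -1.0000
    outer loop
      vertex 12.2 3.4 0.0
      vertex 12.2 0.0 0.0
      vertex 0.0 0.0 0.0
    endloop
  endfacet
  facet normal 0.0000 0.0000 -1.0000
    outer loop
      vertex 3.3 3.4 0.0
      vertex 12.2 3.4 0.0
      vertex 0.0 0.0 0.0
    endloop
  endfacet
  facet normal 0.0000 0.0000 -1.0000
    outer loop
      vertex 3.3 17.1 0.0
      vertex 3.3 3.4 0.0
      vertex 0.0 0.0 0.0
    endloop
  endfacet
  facet normal 0.0000 0.0000 -1.0000
    outer loop
      vertex 0.0 17.1 0.0
      vertex 3.3 17.1 0.0
      vertex 0.0 0.0 0.0
    endloop
  endfacet
  facet normal 0.0000 0.0000 1.0000
    outer loop
      vertex 0.0 0.0 18.9
      vertex 12.2 0.0 18.9
      vertex 12.2 3.4 18.9
    endloop
  endfacet
  facet normal 0.0000 0.0000 1.0000
    outer loop
      vertex 0.0 0.0 18.9
      vertex 12.2 3.4 18.9
      vertex 3.3 3.4 18.9
    endloop
  endfacet
  facet normal 0.0000 0.0000 1.0000
    outer loop
      vertex 0.0 0.0 18.9
      vertex 3.3 3.4 18.9
      vertex 3.3 17.1 18.9
    endloop
  endfacet
  facet normal 0.0000 0.0000 1.0000
    outer loop
      vertex 0.0 0.0 18.9
      vertex 3.3 17.1 18.9
      vertex 0.0 17.1 18.9
    endloop
  endfacet
  facet normal 0.0000 -1.0000 0.0000
    outer loop
      vertex 0.0 0.0 0.0
      vertex 12.2 0.0 0.0
      vertex 12.2 0.0 18.9
    endloop
  endfacet
  facet normal 0.0000 -1.0000 0.0000
    outer loop
      vertex 0.0 0.0 0.0
      vertex 12.2 0.0 18.9
      vertex 0.0 0.0 18.9
    endloop
  endfacet
  facet normal 1.0000 0.0000 0.0000
    outer loop
      vertex 12.2 0.0 0.0
      vertex 12.2 3.4 0.0
      vertex 12.2 3.4 18.9
    endloop
  endfacet
  facet normal 1.0000 0.0000 0.0000
    outer loop
      vertex 12.2 0.0 0.0
      vertex 12.2 3.4 18.9
      vertex 12.2 0.0 18.9
    endloop
  endfacet
  facet normal 0.0000 1.0000 0.0000
    outer loop
      vertex 12.2 3.4 0.0
      vertex 3.3 3.4 0.0
      vertex 3.3 3.4 18.9
    endloop
  endfacet
  facet normal 0.0000 1.0000 0.0000
    outer loop
      vertex 12.2 3.4 0.0
      vertex 3.3 3.4 18.9
      vertex 12.2 3.4 18.9
    endloop
  endfacet
  facet normal 1.0000 0.0000 0.0000
    outer loop
      vertex 3.3 3.4 0.0
      vertex 3.3 17.1 0.0
      vertex 3.3 17.1 18.9
    endloop
  endfacet
  facet normal 1.0000 0.0000 0.0000
    outer loop
      vertex 3.3 3.4 0.0
      vertex 3.3 17.1 18.9
      vertex 3.3 3.4 18.9
    endloop
  endfacet
  facet normal 0.0000 1.0000 0.0000
    outer loop
      vertex 3.3 17.1 0.0
      vertex 0.0 17.1 0.0
      vertex 0.0 17.1 18.9
    endloop
  endfacet
  facet normal 0.0000 1.0000 0.0000
    outer loop
      vertex 3.3 17.1 0.0
      vertex 0.0 17.1 18.9
      vertex 3.3 17.1 18.9
    endloop
  endfacet
  facet normal -1.0000 0.0000 0.0000
    outer loop
      vertex 0.0 17.1 0.0
      vertex 0.0 0.0 0.0
      vertex 0.0 0.0 18.9
    endloop
  endfacet
  facet normal -1.0000 0.0000 0.0000
    outer loop
      vertex 0.0 17.1 0.0
      vertex 0.0 0.0 18.9
      vertex 0.0 17.1 18.9
    endloop
  endfacet
endsolid part

The G0 Z moves step by Δz≈2.4 mm. Every layer's G1 loop is the same polygon, so the solid is a straight extrusion of it from z=0 to z≈18.9. Closing with flat bottom and top caps and triangulating gives 20 facets — an L-shaped prism: outer 12.2 × 17.1 mm, arm thicknesses ≈ 3.4 mm (horizontal) and 3.3 mm (vertical), extruded 18.9 mm in z.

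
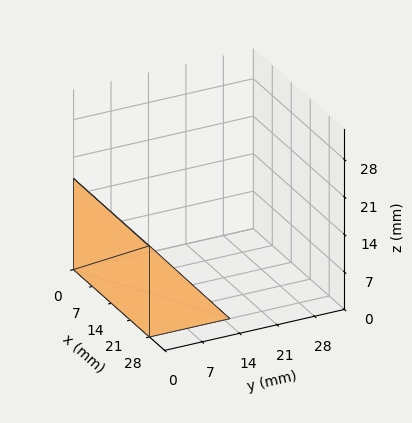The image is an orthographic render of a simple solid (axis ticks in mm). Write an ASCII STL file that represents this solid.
Reading the render: the shape is a wedge (ramp): 28 × 15 mm base, rising to 17 mm along the y=0 edge and sloping linearly to z=0 at y=15 (dimensions read to the nearest mm from the axis ticks). For the STL, each face is triangulated and given an outward normal.

solid part
  facet normal 0.0000 0.0000 -1.0000
    outer loop
      vertex 28.000 15.000 0.000
      vertex 28.000 0.000 0.000
      vertex 0.000 0.000 0.000
    endloop
  endfacet
  facet normal 0.0000 0.0000 -1.0000
    outer loop
      vertex 0.000 15.000 0.000
      vertex 28.000 15.000 0.000
      vertex 0.000 0.000 0.000
    endloop
  endfacet
  facet normal 0.0000 -1.0000 0.0000
    outer loop
      vertex 0.000 0.000 0.000
      vertex 28.000 0.000 0.000
      vertex 28.000 0.000 17.000
    endloop
  endfacet
  facet normal 0.0000 -1.0000 0.0000
    outer loop
      vertex 0.000 0.000 0.000
      vertex 28.000 0.000 17.000
      vertex 0.000 0.000 17.000
    endloop
  endfacet
  facet normal 0.0000 0.7498 0.6616
    outer loop
      vertex 0.000 0.000 17.000
      vertex 28.000 0.000 17.000
      vertex 28.000 15.000 0.000
    endloop
  endfacet
  facet normal 0.0000 0.7498 0.6616
    outer loop
      vertex 0.000 0.000 17.000
      vertex 28.000 15.000 0.000
      vertex 0.000 15.000 0.000
    endloop
  endfacet
  facet normal -1.0000 0.0000 0.0000
    outer loop
      vertex 0.000 0.000 17.000
      vertex 0.000 15.000 0.000
      vertex 0.000 0.000 0.000
    endloop
  endfacet
  facet normal 1.0000 0.0000 0.0000
    outer loop
      vertex 28.000 0.000 0.000
      vertex 28.000 15.000 0.000
      vertex 28.000 0.000 17.000
    endloop
  endfacet
endsolid part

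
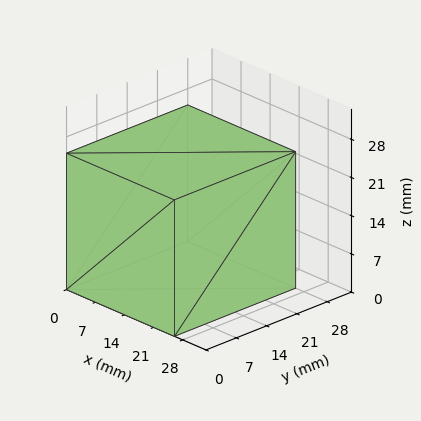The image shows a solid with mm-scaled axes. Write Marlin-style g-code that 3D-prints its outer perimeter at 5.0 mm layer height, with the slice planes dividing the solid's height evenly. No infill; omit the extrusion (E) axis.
Reading the render: the shape is a rectangular box, roughly 26 × 28 mm footprint and 25 mm tall (dimensions read to the nearest mm from the axis ticks). For the g-code, the solid's height is divided into equal slices at the stated Δz and each level perimeter traced with G1 moves after a G0 lift.

; perimeter-only toolpath
G21 ; units = mm
G90 ; absolute positioning
G28 ; home
; layer 1
G0 Z5.0
G0 X0.0 Y0.0
G1 X26.0 Y0.0
G1 X26.0 Y28.0
G1 X0.0 Y28.0
G1 X0.0 Y0.0
; layer 2
G0 Z10.0
G0 X0.0 Y0.0
G1 X26.0 Y0.0
G1 X26.0 Y28.0
G1 X0.0 Y28.0
G1 X0.0 Y0.0
; layer 3
G0 Z15.0
G0 X0.0 Y0.0
G1 X26.0 Y0.0
G1 X26.0 Y28.0
G1 X0.0 Y28.0
G1 X0.0 Y0.0
; layer 4
G0 Z20.0
G0 X0.0 Y0.0
G1 X26.0 Y0.0
G1 X26.0 Y28.0
G1 X0.0 Y28.0
G1 X0.0 Y0.0
; layer 5
G0 Z25.0
G0 X0.0 Y0.0
G1 X26.0 Y0.0
G1 X26.0 Y28.0
G1 X0.0 Y28.0
G1 X0.0 Y0.0
M2 ; end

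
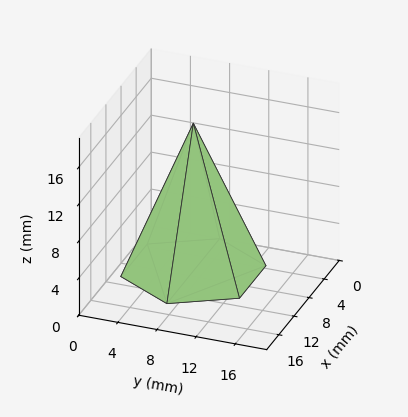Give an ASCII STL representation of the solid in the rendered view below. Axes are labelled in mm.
Reading the render: the shape is a regular 6-sided pyramid, base circumscribed radius ≈ 7 mm, apex at z ≈ 16 mm (dimensions read to the nearest mm from the axis ticks). For the STL, each face is triangulated and given an outward normal.

solid part
  facet normal 0.0000 0.0000 -1.0000
    outer loop
      vertex 3.50 13.06 0.00
      vertex 10.50 13.06 0.00
      vertex 14.00 7.00 0.00
    endloop
  endfacet
  facet normal 0.0000 0.0000 -1.0000
    outer loop
      vertex 0.00 7.00 0.00
      vertex 3.50 13.06 0.00
      vertex 14.00 7.00 0.00
    endloop
  endfacet
  facet normal 0.0000 0.0000 -1.0000
    outer loop
      vertex 3.50 0.94 0.00
      vertex 0.00 7.00 0.00
      vertex 14.00 7.00 0.00
    endloop
  endfacet
  facet normal 0.0000 0.0000 -1.0000
    outer loop
      vertex 10.50 0.94 0.00
      vertex 3.50 0.94 0.00
      vertex 14.00 7.00 0.00
    endloop
  endfacet
  facet normal 0.8098 0.4677 0.3543
    outer loop
      vertex 14.00 7.00 0.00
      vertex 10.50 13.06 0.00
      vertex 7.00 7.00 16.00
    endloop
  endfacet
  facet normal 0.0000 0.9352 0.3542
    outer loop
      vertex 10.50 13.06 0.00
      vertex 3.50 13.06 0.00
      vertex 7.00 7.00 16.00
    endloop
  endfacet
  facet normal -0.8098 0.4677 0.3543
    outer loop
      vertex 3.50 13.06 0.00
      vertex 0.00 7.00 0.00
      vertex 7.00 7.00 16.00
    endloop
  endfacet
  facet normal -0.8098 -0.4677 0.3543
    outer loop
      vertex 0.00 7.00 0.00
      vertex 3.50 0.94 0.00
      vertex 7.00 7.00 16.00
    endloop
  endfacet
  facet normal 0.0000 -0.9352 0.3542
    outer loop
      vertex 3.50 0.94 0.00
      vertex 10.50 0.94 0.00
      vertex 7.00 7.00 16.00
    endloop
  endfacet
  facet normal 0.8098 -0.4677 0.3543
    outer loop
      vertex 10.50 0.94 0.00
      vertex 14.00 7.00 0.00
      vertex 7.00 7.00 16.00
    endloop
  endfacet
endsolid part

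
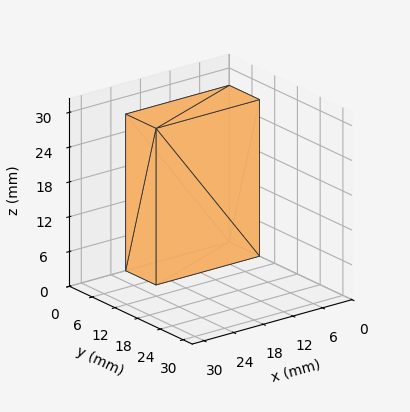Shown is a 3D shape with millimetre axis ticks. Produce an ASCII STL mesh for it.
Reading the render: the shape is a rectangular box, roughly 21 × 8 mm footprint and 27 mm tall (dimensions read to the nearest mm from the axis ticks). For the STL, each face is triangulated and given an outward normal.

solid part
  facet normal 0.0000 0.0000 -1.0000
    outer loop
      vertex 21.0 8.0 0.0
      vertex 21.0 0.0 0.0
      vertex 0.0 0.0 0.0
    endloop
  endfacet
  facet normal 0.0000 0.0000 -1.0000
    outer loop
      vertex 0.0 8.0 0.0
      vertex 21.0 8.0 0.0
      vertex 0.0 0.0 0.0
    endloop
  endfacet
  facet normal 0.0000 0.0000 1.0000
    outer loop
      vertex 0.0 0.0 27.0
      vertex 21.0 0.0 27.0
      vertex 21.0 8.0 27.0
    endloop
  endfacet
  facet normal 0.0000 0.0000 1.0000
    outer loop
      vertex 0.0 0.0 27.0
      vertex 21.0 8.0 27.0
      vertex 0.0 8.0 27.0
    endloop
  endfacet
  facet normal 0.0000 -1.0000 0.0000
    outer loop
      vertex 0.0 0.0 0.0
      vertex 21.0 0.0 0.0
      vertex 21.0 0.0 27.0
    endloop
  endfacet
  facet normal 0.0000 -1.0000 0.0000
    outer loop
      vertex 0.0 0.0 0.0
      vertex 21.0 0.0 27.0
      vertex 0.0 0.0 27.0
    endloop
  endfacet
  facet normal 0.0000 1.0000 0.0000
    outer loop
      vertex 21.0 8.0 27.0
      vertex 21.0 8.0 0.0
      vertex 0.0 8.0 0.0
    endloop
  endfacet
  facet normal 0.0000 1.0000 0.0000
    outer loop
      vertex 0.0 8.0 27.0
      vertex 21.0 8.0 27.0
      vertex 0.0 8.0 0.0
    endloop
  endfacet
  facet normal -1.0000 0.0000 0.0000
    outer loop
      vertex 0.0 8.0 27.0
      vertex 0.0 8.0 0.0
      vertex 0.0 0.0 0.0
    endloop
  endfacet
  facet normal -1.0000 0.0000 0.0000
    outer loop
      vertex 0.0 0.0 27.0
      vertex 0.0 8.0 27.0
      vertex 0.0 0.0 0.0
    endloop
  endfacet
  facet normal 1.0000 0.0000 0.0000
    outer loop
      vertex 21.0 0.0 0.0
      vertex 21.0 8.0 0.0
      vertex 21.0 8.0 27.0
    endloop
  endfacet
  facet normal 1.0000 0.0000 0.0000
    outer loop
      vertex 21.0 0.0 0.0
      vertex 21.0 8.0 27.0
      vertex 21.0 0.0 27.0
    endloop
  endfacet
endsolid part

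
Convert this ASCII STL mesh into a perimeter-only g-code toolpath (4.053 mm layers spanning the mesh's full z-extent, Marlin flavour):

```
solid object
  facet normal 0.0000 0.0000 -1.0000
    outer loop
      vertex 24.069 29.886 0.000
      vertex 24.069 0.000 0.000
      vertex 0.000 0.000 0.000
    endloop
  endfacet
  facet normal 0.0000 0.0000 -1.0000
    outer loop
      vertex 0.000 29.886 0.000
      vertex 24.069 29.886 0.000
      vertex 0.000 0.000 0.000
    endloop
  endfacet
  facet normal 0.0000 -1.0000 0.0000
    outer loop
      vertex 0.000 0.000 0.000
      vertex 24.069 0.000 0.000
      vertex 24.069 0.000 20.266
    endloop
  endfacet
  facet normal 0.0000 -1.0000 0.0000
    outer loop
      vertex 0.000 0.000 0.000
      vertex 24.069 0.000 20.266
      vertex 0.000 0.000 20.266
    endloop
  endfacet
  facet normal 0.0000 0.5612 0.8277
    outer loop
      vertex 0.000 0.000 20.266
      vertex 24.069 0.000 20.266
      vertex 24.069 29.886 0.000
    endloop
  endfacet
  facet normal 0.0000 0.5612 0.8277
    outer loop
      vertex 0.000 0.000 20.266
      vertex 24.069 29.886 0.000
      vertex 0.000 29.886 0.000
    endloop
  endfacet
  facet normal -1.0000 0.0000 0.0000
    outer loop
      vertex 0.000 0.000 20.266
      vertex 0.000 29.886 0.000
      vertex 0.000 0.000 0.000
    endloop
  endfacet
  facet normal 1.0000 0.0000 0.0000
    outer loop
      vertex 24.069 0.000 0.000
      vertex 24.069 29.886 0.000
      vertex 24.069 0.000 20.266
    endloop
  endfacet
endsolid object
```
; perimeter-only toolpath
G21 ; units = mm
G90 ; absolute positioning
G28 ; home
; layer 1
G0 Z4.053
G0 X0.000 Y0.000
G1 X24.069 Y0.000
G1 X24.069 Y23.909
G1 X0.000 Y23.909
G1 X0.000 Y0.000
; layer 2
G0 Z8.106
G0 X0.000 Y0.000
G1 X24.069 Y0.000
G1 X24.069 Y17.932
G1 X0.000 Y17.932
G1 X0.000 Y0.000
; layer 3
G0 Z12.160
G0 X0.000 Y0.000
G1 X24.069 Y0.000
G1 X24.069 Y11.954
G1 X0.000 Y11.954
G1 X0.000 Y0.000
; layer 4
G0 Z16.213
G0 X0.000 Y0.000
G1 X24.069 Y0.000
G1 X24.069 Y5.977
G1 X0.000 Y5.977
G1 X0.000 Y0.000
M2 ; end

The solid is a wedge (ramp): 24.1 × 29.9 mm base, rising to 20.3 mm along the y=0 edge and sloping linearly to z=0 at y=29.9. Slicing at Δz = 4.053 mm — 5 equal slices spanning the solid's height, so layer i sits at z = i·h/5 — gives 4 non-empty perimeters. Each is a 4-segment closed polygon; G0 lifts to the layer z and rapids to the start vertex, then G1 traces the edges. The cross-section shrinks linearly with z (the slice at the apex is degenerate and omitted).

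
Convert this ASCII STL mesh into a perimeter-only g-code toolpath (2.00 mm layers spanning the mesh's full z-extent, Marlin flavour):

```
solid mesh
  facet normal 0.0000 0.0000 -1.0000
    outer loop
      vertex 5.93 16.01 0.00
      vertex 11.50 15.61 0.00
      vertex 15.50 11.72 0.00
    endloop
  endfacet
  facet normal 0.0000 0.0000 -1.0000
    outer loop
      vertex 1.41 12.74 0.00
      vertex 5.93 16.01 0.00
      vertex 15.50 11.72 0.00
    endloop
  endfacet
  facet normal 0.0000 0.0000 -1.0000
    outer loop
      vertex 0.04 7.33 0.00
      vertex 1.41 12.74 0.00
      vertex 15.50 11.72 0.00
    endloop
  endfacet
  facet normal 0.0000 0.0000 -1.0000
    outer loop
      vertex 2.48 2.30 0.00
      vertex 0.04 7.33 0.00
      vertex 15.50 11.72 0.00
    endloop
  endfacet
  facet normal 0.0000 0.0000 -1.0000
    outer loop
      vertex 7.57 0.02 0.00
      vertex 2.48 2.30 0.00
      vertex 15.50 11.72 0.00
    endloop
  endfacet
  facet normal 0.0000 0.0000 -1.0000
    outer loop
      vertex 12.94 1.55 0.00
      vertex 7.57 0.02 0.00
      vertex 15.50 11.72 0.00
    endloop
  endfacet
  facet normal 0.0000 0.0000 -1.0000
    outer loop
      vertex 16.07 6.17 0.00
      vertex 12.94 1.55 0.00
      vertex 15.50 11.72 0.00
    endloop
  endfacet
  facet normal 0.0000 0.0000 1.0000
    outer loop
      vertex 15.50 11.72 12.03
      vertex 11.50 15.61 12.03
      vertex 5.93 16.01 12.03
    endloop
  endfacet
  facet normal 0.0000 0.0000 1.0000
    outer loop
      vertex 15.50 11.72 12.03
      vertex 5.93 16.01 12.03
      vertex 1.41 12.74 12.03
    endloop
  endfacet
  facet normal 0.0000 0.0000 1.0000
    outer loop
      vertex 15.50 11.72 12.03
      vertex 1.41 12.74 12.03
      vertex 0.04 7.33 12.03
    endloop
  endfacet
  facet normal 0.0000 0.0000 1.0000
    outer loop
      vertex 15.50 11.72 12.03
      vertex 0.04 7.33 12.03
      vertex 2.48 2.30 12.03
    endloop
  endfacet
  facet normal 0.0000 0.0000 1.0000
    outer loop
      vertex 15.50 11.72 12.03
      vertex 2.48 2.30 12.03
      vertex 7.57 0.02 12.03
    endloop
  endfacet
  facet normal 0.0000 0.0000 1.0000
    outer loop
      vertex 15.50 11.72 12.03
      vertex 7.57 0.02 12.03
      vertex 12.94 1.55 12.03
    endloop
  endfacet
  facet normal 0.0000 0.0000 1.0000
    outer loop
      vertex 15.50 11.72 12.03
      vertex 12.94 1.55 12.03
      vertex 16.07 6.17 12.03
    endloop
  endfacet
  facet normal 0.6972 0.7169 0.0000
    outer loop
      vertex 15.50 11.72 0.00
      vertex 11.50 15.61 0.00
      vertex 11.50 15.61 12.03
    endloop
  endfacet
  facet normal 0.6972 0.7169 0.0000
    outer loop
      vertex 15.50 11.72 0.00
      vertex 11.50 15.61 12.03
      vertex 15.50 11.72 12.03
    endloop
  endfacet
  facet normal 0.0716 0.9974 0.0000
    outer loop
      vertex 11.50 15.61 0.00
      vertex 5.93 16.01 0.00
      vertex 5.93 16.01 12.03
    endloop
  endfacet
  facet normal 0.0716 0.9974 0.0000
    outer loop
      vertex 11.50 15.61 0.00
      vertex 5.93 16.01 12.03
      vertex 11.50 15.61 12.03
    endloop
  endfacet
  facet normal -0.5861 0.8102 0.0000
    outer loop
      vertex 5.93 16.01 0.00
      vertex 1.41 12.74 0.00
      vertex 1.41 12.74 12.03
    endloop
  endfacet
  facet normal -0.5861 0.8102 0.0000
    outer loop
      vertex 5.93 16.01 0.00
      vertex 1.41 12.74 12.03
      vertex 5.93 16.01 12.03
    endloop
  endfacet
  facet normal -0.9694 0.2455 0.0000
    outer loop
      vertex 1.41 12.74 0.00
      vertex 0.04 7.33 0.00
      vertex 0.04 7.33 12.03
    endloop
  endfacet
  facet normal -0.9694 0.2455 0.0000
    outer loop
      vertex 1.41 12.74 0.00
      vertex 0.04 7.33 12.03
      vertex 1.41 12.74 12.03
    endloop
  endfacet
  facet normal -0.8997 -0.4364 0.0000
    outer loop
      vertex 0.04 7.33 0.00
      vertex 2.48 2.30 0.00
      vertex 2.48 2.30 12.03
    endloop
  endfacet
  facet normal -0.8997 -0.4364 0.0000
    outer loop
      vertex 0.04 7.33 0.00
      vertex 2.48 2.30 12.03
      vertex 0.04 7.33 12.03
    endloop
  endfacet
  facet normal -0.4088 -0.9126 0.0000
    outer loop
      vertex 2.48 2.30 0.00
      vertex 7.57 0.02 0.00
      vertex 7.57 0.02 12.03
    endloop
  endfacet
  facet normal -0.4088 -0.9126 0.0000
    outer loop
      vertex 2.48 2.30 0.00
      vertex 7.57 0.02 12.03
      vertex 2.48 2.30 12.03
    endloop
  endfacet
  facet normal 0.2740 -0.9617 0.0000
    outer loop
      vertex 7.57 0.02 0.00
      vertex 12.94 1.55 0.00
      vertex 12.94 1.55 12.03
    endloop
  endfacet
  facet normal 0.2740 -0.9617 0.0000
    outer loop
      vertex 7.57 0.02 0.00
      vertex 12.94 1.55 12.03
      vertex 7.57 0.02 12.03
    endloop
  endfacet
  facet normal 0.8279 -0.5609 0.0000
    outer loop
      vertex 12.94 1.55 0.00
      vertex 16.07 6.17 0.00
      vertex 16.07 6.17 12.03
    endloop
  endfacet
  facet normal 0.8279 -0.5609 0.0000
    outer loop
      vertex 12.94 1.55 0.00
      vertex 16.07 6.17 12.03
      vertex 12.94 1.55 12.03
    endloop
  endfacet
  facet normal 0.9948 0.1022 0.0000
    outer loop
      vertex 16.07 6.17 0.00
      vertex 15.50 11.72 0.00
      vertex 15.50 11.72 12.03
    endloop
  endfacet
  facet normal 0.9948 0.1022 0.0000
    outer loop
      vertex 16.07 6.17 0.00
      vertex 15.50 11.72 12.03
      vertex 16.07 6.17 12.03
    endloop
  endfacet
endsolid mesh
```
; perimeter-only toolpath
G21 ; units = mm
G90 ; absolute positioning
G28 ; home
; layer 1
G0 Z2.00
G0 X15.50 Y11.72
G1 X11.50 Y15.61
G1 X5.93 Y16.01
G1 X1.41 Y12.74
G1 X0.04 Y7.33
G1 X2.48 Y2.30
G1 X7.57 Y0.02
G1 X12.94 Y1.55
G1 X16.07 Y6.17
G1 X15.50 Y11.72
; layer 2
G0 Z4.01
G0 X15.50 Y11.72
G1 X11.50 Y15.61
G1 X5.93 Y16.01
G1 X1.41 Y12.74
G1 X0.04 Y7.33
G1 X2.48 Y2.30
G1 X7.57 Y0.02
G1 X12.94 Y1.55
G1 X16.07 Y6.17
G1 X15.50 Y11.72
; layer 3
G0 Z6.01
G0 X15.50 Y11.72
G1 X11.50 Y15.61
G1 X5.93 Y16.01
G1 X1.41 Y12.74
G1 X0.04 Y7.33
G1 X2.48 Y2.30
G1 X7.57 Y0.02
G1 X12.94 Y1.55
G1 X16.07 Y6.17
G1 X15.50 Y11.72
; layer 4
G0 Z8.02
G0 X15.50 Y11.72
G1 X11.50 Y15.61
G1 X5.93 Y16.01
G1 X1.41 Y12.74
G1 X0.04 Y7.33
G1 X2.48 Y2.30
G1 X7.57 Y0.02
G1 X12.94 Y1.55
G1 X16.07 Y6.17
G1 X15.50 Y11.72
; layer 5
G0 Z10.02
G0 X15.50 Y11.72
G1 X11.50 Y15.61
G1 X5.93 Y16.01
G1 X1.41 Y12.74
G1 X0.04 Y7.33
G1 X2.48 Y2.30
G1 X7.57 Y0.02
G1 X12.94 Y1.55
G1 X16.07 Y6.17
G1 X15.50 Y11.72
; layer 6
G0 Z12.03
G0 X15.50 Y11.72
G1 X11.50 Y15.61
G1 X5.93 Y16.01
G1 X1.41 Y12.74
G1 X0.04 Y7.33
G1 X2.48 Y2.30
G1 X7.57 Y0.02
G1 X12.94 Y1.55
G1 X16.07 Y6.17
G1 X15.50 Y11.72
M2 ; end

The solid is a regular 9-sided prism (a cylinder approximated with 9 flat sides), circumscribed radius ≈ 8.16 mm, height ≈ 12 mm. Slicing at Δz = 2.00 mm — 6 equal slices spanning the solid's height, so layer i sits at z = i·h/6 — gives 6 non-empty perimeters. Each is a 9-segment closed polygon; G0 lifts to the layer z and rapids to the start vertex, then G1 traces the edges.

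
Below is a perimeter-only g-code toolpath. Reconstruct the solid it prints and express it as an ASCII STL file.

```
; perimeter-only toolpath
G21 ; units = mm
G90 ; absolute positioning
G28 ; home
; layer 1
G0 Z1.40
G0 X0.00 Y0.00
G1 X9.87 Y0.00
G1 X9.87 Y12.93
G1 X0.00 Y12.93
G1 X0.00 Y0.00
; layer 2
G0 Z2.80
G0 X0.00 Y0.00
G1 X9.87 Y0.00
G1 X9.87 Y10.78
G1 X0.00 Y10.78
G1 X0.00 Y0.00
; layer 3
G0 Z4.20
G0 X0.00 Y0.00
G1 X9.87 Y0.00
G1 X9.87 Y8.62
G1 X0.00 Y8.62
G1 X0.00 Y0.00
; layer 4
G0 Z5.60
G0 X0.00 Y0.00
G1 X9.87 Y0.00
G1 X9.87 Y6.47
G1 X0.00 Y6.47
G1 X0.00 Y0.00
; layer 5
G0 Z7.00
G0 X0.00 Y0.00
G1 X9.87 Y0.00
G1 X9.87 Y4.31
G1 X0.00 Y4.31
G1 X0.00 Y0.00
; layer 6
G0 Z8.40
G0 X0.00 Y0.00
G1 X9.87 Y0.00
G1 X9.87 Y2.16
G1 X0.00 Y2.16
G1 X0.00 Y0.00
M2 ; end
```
solid part
  facet normal 0.0000 0.0000 -1.0000
    outer loop
      vertex 9.87 15.09 0.00
      vertex 9.87 0.00 0.00
      vertex 0.00 0.00 0.00
    endloop
  endfacet
  facet normal 0.0000 0.0000 -1.0000
    outer loop
      vertex 0.00 15.09 0.00
      vertex 9.87 15.09 0.00
      vertex 0.00 0.00 0.00
    endloop
  endfacet
  facet normal 0.0000 -1.0000 0.0000
    outer loop
      vertex 0.00 0.00 0.00
      vertex 9.87 0.00 0.00
      vertex 9.87 0.00 9.80
    endloop
  endfacet
  facet normal 0.0000 -1.0000 0.0000
    outer loop
      vertex 0.00 0.00 0.00
      vertex 9.87 0.00 9.80
      vertex 0.00 0.00 9.80
    endloop
  endfacet
  facet normal 0.0000 0.5447 0.8387
    outer loop
      vertex 0.00 0.00 9.80
      vertex 9.87 0.00 9.80
      vertex 9.87 15.09 0.00
    endloop
  endfacet
  facet normal 0.0000 0.5447 0.8387
    outer loop
      vertex 0.00 0.00 9.80
      vertex 9.87 15.09 0.00
      vertex 0.00 15.09 0.00
    endloop
  endfacet
  facet normal -1.0000 0.0000 0.0000
    outer loop
      vertex 0.00 0.00 9.80
      vertex 0.00 15.09 0.00
      vertex 0.00 0.00 0.00
    endloop
  endfacet
  facet normal 1.0000 0.0000 0.0000
    outer loop
      vertex 9.87 0.00 0.00
      vertex 9.87 15.09 0.00
      vertex 9.87 0.00 9.80
    endloop
  endfacet
endsolid part

The G0 Z moves step by Δz≈1.40 mm. The G1 loops shrink linearly with z, so the solid tapers from its base footprint up to z≈9.8. Closing with a flat bottom cap and the tapered top and triangulating gives 8 facets — a wedge (ramp): 9.87 × 15.1 mm base, rising to 9.8 mm along the y=0 edge and sloping linearly to z=0 at y=15.1.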